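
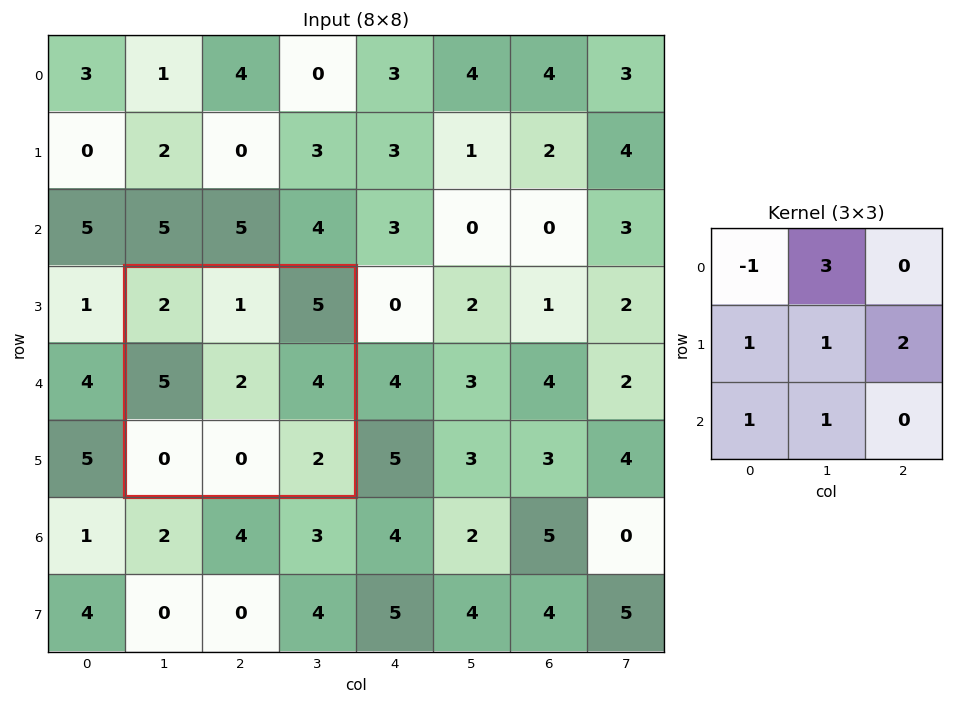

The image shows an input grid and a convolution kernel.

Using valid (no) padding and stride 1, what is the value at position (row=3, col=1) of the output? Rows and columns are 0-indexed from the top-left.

16

The receptive field on the input at this output position is [2 1 5 / 5 2 4 / 0 0 2]. Elementwise product with the kernel and sum: 2·-1 + 1·3 + 5·1 + 2·1 + 4·2 + 0·1 + 0·1.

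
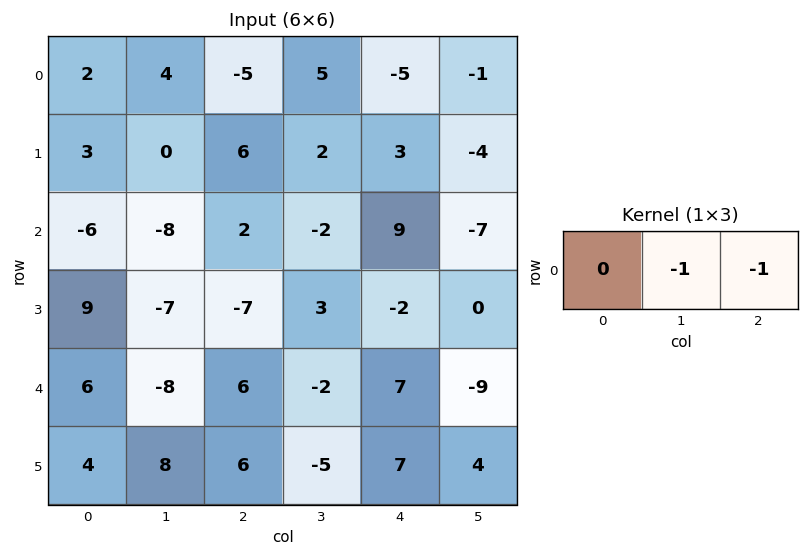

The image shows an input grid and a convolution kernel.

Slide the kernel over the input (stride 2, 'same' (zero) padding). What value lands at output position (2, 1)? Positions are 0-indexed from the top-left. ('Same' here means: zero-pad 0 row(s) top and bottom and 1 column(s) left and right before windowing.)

-4

The receptive field on the zero-padded input at this output position is [-8 6 -2]. Elementwise product with the kernel and sum: 6·-1 + -2·-1.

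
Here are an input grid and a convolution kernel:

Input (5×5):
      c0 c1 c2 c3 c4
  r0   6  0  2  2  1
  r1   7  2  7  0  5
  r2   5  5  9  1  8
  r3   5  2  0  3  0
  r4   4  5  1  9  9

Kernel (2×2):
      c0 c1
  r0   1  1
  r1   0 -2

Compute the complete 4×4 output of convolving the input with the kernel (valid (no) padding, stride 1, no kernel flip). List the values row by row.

Output[0,0]: The receptive field on the input at this output position is [6 0 / 7 2]. Elementwise product with the kernel and sum: 6·1 + 0·1 + 2·-2.

2 -12 4 -7
-1 -9 5 -11
6 14 4 9
-3 0 -15 -15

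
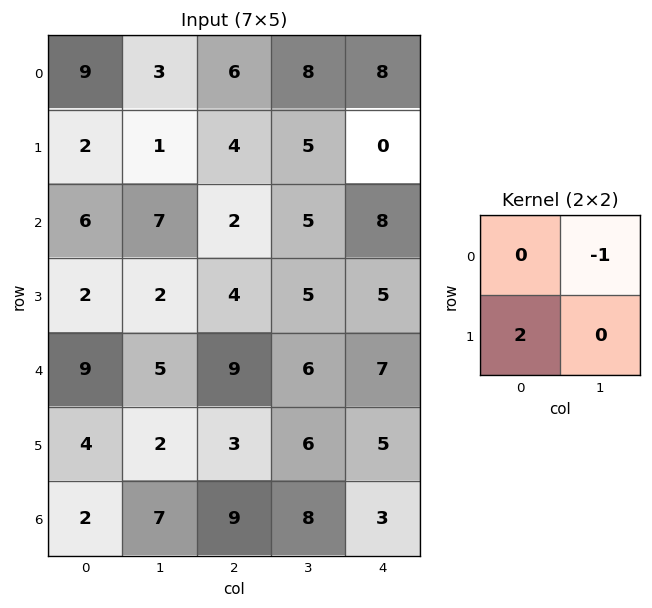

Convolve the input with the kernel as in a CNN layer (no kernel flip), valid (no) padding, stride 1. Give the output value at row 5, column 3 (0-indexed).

11

The receptive field on the input at this output position is [6 5 / 8 3]. Elementwise product with the kernel and sum: 5·-1 + 8·2.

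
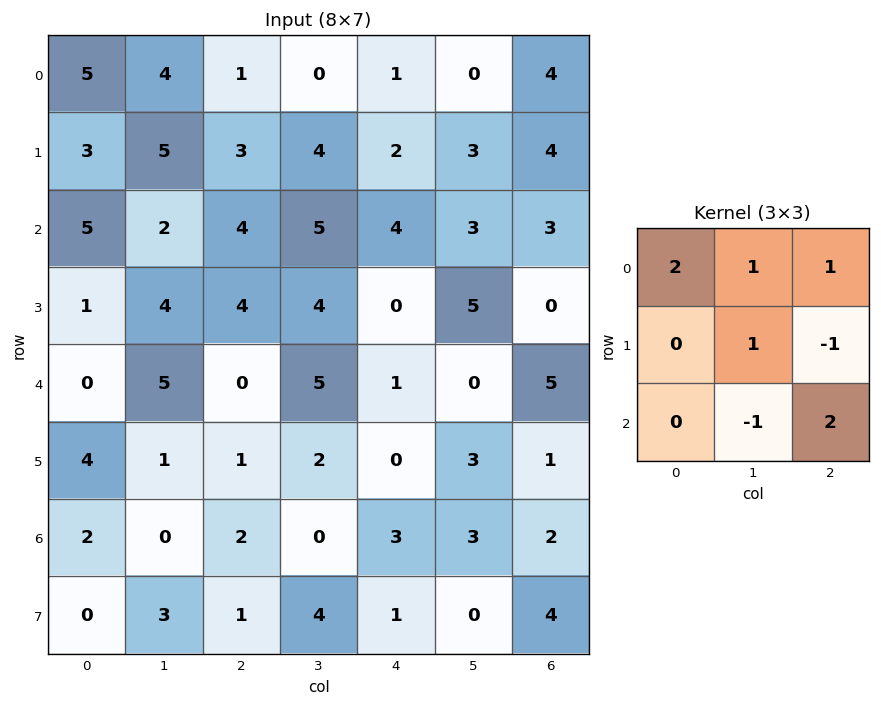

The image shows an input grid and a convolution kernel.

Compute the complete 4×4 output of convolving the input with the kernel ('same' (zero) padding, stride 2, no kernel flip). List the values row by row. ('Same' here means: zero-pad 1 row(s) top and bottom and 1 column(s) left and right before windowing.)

8 6 5 0
18 20 24 13
-2 14 20 14
13 14 6 5

Output[0,0]: The receptive field on the zero-padded input at this output position is [0 0 0 / 0 5 4 / 0 3 5]. Elementwise product with the kernel and sum: 0·2 + 0·1 + 0·1 + 5·1 + 4·-1 + 3·-1 + 5·2.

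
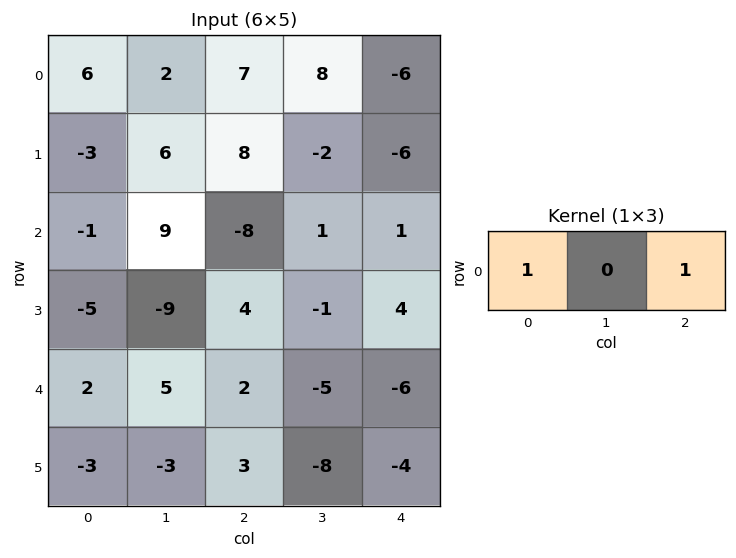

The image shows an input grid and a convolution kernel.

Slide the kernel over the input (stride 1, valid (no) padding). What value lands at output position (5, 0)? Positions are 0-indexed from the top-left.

0

The receptive field on the input at this output position is [-3 -3 3]. Elementwise product with the kernel and sum: -3·1 + 3·1.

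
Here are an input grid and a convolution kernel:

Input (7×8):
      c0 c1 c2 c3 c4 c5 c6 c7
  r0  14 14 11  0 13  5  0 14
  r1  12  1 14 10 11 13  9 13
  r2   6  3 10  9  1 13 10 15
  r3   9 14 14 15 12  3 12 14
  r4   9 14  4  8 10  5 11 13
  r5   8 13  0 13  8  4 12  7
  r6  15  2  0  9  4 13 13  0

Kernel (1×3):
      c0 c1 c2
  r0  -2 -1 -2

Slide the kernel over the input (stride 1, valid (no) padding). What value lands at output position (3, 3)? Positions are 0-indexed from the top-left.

The receptive field on the input at this output position is [15 12 3]. Elementwise product with the kernel and sum: 15·-2 + 12·-1 + 3·-2.

-48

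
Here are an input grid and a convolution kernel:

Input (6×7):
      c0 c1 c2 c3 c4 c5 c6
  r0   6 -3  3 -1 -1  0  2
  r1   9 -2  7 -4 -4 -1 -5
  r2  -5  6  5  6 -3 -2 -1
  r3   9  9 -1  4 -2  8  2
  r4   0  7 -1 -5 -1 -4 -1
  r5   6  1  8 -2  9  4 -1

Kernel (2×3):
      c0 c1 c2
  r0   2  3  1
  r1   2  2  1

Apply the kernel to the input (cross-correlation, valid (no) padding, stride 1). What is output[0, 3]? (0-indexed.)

-22

The receptive field on the input at this output position is [-1 -1 0 / -4 -4 -1]. Elementwise product with the kernel and sum: -1·2 + -1·3 + 0·1 + -4·2 + -4·2 + -1·1.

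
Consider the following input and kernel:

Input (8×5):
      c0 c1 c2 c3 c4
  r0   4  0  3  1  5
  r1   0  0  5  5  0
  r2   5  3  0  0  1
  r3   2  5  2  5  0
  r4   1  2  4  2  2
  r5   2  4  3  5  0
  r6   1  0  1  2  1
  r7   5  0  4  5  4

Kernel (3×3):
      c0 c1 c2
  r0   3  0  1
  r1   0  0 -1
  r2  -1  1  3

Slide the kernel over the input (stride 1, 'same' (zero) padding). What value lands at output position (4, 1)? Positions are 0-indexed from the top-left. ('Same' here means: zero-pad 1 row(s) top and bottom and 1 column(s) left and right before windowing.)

15

The receptive field on the zero-padded input at this output position is [2 5 2 / 1 2 4 / 2 4 3]. Elementwise product with the kernel and sum: 2·3 + 2·1 + 4·-1 + 2·-1 + 4·1 + 3·3.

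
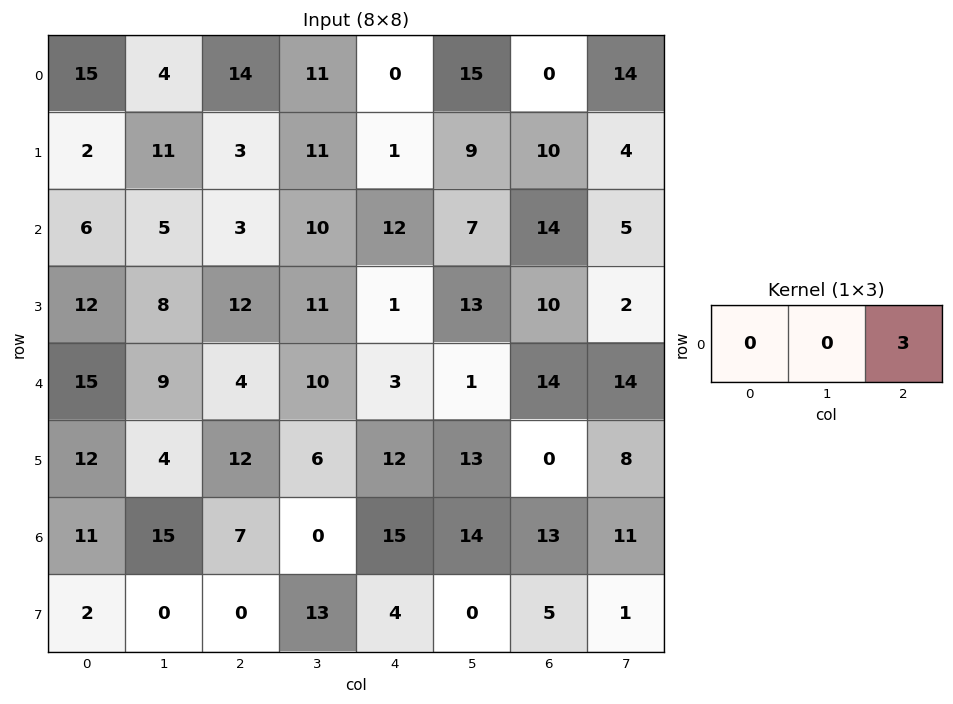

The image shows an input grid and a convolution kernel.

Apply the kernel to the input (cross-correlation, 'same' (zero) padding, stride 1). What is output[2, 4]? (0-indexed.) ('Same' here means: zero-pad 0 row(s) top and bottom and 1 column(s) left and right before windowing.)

The receptive field on the zero-padded input at this output position is [10 12 7]. Elementwise product with the kernel and sum: 7·3.

21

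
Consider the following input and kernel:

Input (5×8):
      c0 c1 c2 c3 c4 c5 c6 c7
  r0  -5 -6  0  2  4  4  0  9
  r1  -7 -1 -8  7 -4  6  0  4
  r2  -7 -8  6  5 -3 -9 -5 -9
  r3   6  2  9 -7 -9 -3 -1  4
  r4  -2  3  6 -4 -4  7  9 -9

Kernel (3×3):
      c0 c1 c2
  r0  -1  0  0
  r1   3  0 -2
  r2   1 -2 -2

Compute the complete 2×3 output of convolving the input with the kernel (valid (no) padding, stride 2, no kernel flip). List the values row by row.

-3 -14 9
-13 61 -58

Output[0,0]: The receptive field on the input at this output position is [-5 -6 0 / -7 -1 -8 / -7 -8 6]. Elementwise product with the kernel and sum: -5·-1 + -7·3 + -8·-2 + -7·1 + -8·-2 + 6·-2.
Output[0,1]: The receptive field on the input at this output position is [0 2 4 / -8 7 -4 / 6 5 -3]. Elementwise product with the kernel and sum: 0·-1 + -8·3 + -4·-2 + 6·1 + 5·-2 + -3·-2.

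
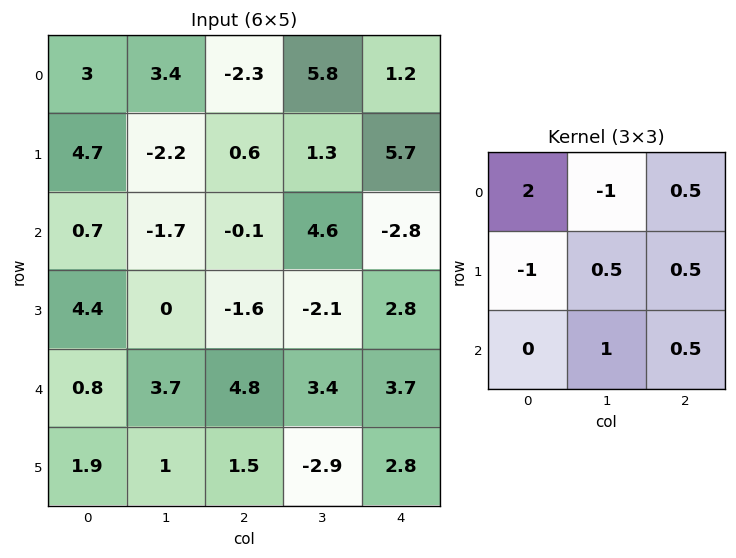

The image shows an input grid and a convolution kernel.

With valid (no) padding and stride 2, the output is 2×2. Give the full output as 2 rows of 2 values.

Output[0,0]: The receptive field on the input at this output position is [3 3.4 -2.3 / 4.7 -2.2 0.6 / 0.7 -1.7 -0.1]. Elementwise product with the kernel and sum: 3·2 + 3.4·-1 + -2.3·0.5 + 4.7·-1 + -2.2·0.5 + 0.6·0.5 + -1.7·1 + -0.1·0.5.

-5.8 -3.7
3.95 1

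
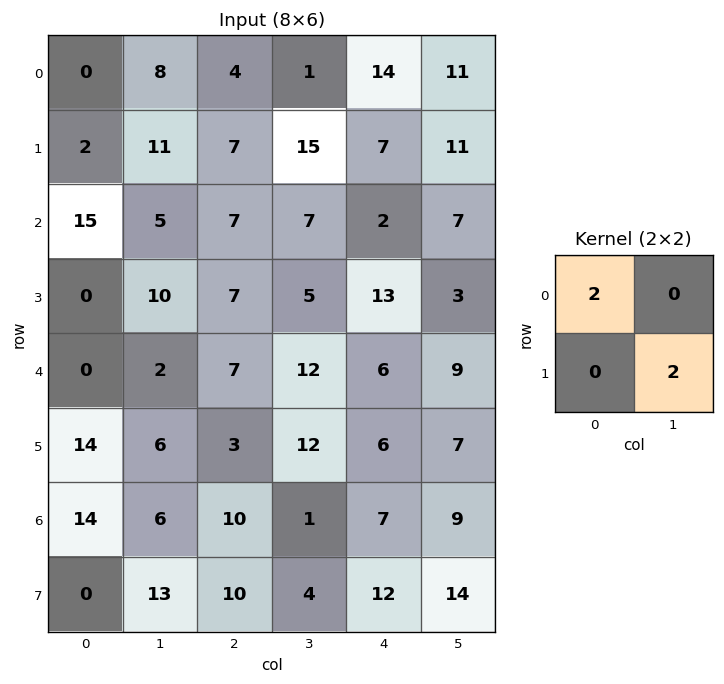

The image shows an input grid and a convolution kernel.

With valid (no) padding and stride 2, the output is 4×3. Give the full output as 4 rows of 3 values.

22 38 50
50 24 10
12 38 26
54 28 42

Output[0,0]: The receptive field on the input at this output position is [0 8 / 2 11]. Elementwise product with the kernel and sum: 0·2 + 11·2.
Output[0,1]: The receptive field on the input at this output position is [4 1 / 7 15]. Elementwise product with the kernel and sum: 4·2 + 15·2.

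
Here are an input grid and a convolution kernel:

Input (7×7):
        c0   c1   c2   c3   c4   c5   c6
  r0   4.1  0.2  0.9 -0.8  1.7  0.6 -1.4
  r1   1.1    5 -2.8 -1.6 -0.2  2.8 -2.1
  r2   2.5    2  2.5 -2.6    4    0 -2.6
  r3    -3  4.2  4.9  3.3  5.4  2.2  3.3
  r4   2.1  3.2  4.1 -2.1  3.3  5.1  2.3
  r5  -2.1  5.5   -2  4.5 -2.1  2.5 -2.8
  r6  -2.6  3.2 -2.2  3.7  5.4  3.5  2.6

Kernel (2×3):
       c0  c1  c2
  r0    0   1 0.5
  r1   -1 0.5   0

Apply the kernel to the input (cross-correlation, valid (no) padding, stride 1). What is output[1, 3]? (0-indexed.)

The receptive field on the input at this output position is [-1.6 -0.2 2.8 / -2.6 4 0]. Elementwise product with the kernel and sum: -0.2·1 + 2.8·0.5 + -2.6·-1 + 4·0.5.

5.8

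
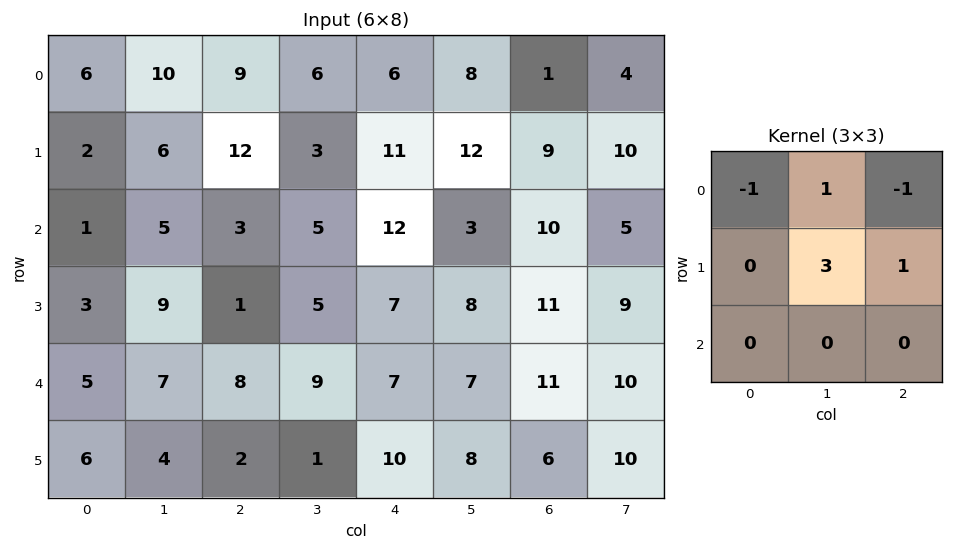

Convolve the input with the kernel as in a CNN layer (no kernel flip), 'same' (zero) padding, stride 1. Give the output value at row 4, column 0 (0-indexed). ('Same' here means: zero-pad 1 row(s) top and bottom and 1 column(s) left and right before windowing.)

16

The receptive field on the zero-padded input at this output position is [0 3 9 / 0 5 7 / 0 6 4]. Elementwise product with the kernel and sum: 0·-1 + 3·1 + 9·-1 + 5·3 + 7·1.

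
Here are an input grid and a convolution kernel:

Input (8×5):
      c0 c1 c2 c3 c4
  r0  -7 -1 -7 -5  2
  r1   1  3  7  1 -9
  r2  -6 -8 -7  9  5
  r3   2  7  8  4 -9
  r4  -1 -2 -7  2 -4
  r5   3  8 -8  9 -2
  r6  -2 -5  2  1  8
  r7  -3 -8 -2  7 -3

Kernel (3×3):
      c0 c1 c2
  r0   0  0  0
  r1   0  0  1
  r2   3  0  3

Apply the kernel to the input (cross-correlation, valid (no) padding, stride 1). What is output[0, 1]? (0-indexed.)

4

The receptive field on the input at this output position is [-1 -7 -5 / 3 7 1 / -8 -7 9]. Elementwise product with the kernel and sum: 1·1 + -8·3 + 9·3.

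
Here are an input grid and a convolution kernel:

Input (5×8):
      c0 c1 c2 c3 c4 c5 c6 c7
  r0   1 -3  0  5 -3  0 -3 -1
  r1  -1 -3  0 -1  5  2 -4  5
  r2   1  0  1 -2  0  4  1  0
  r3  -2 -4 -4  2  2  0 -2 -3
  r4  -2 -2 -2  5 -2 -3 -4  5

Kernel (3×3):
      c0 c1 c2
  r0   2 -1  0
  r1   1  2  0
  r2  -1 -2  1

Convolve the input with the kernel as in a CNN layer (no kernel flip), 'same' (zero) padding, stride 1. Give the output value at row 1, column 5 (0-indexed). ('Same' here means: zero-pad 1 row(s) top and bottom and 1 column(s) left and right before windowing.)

-4

The receptive field on the zero-padded input at this output position is [-3 0 -3 / 5 2 -4 / 0 4 1]. Elementwise product with the kernel and sum: -3·2 + 0·-1 + 5·1 + 2·2 + 0·-1 + 4·-2 + 1·1.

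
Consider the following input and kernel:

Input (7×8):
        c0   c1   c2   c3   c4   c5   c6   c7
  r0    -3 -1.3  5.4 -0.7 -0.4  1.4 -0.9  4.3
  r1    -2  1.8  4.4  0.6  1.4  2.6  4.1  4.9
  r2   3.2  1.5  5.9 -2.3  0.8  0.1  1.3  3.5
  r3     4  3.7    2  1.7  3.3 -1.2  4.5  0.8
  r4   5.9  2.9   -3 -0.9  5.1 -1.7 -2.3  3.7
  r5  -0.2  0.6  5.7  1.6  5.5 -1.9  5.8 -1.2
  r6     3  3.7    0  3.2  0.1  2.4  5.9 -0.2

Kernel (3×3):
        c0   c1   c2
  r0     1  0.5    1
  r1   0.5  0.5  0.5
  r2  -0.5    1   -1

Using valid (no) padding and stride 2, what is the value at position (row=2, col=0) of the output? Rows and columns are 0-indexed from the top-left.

The receptive field on the input at this output position is [5.9 2.9 -3 / -0.2 0.6 5.7 / 3 3.7 0]. Elementwise product with the kernel and sum: 5.9·1 + 2.9·0.5 + -3·1 + -0.2·0.5 + 0.6·0.5 + 5.7·0.5 + 3·-0.5 + 3.7·1 + 0·-1.

9.6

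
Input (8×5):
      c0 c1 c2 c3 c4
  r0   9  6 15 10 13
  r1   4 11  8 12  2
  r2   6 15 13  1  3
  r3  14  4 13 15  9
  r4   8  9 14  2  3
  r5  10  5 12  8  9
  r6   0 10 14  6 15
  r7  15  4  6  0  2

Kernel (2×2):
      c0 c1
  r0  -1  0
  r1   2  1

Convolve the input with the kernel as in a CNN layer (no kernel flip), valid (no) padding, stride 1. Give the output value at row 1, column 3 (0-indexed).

The receptive field on the input at this output position is [12 2 / 1 3]. Elementwise product with the kernel and sum: 12·-1 + 1·2 + 3·1.

-7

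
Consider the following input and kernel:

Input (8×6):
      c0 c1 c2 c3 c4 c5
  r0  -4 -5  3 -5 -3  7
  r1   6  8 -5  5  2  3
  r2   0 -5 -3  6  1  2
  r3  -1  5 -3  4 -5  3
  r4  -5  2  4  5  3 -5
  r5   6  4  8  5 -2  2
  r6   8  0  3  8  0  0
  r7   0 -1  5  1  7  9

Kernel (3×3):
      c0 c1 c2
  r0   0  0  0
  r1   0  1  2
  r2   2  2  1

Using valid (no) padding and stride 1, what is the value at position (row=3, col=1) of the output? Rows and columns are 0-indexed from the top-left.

43

The receptive field on the input at this output position is [5 -3 4 / 2 4 5 / 4 8 5]. Elementwise product with the kernel and sum: 4·1 + 5·2 + 4·2 + 8·2 + 5·1.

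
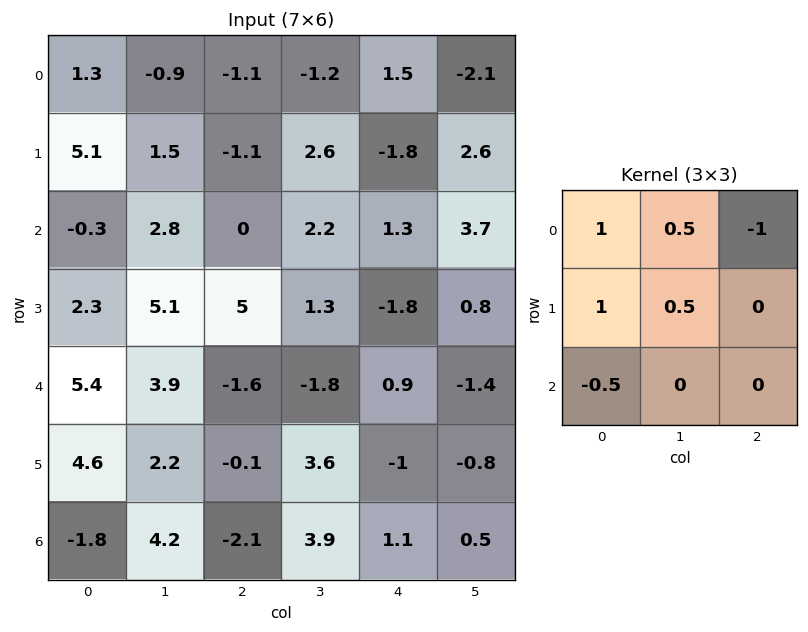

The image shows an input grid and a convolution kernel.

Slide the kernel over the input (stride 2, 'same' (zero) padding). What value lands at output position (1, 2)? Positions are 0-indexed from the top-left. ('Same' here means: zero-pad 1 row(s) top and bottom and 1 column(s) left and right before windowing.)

The receptive field on the zero-padded input at this output position is [2.6 -1.8 2.6 / 2.2 1.3 3.7 / 1.3 -1.8 0.8]. Elementwise product with the kernel and sum: 2.6·1 + -1.8·0.5 + 2.6·-1 + 2.2·1 + 1.3·0.5 + 1.3·-0.5.

1.3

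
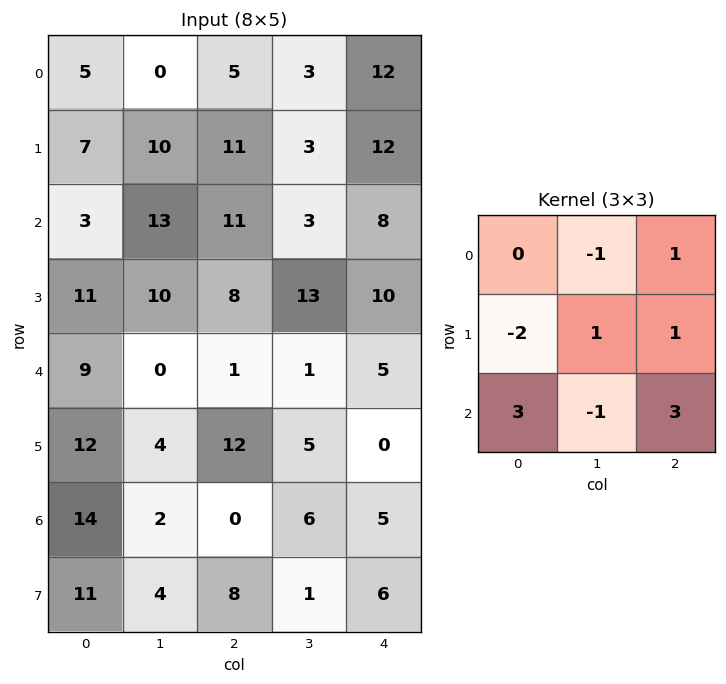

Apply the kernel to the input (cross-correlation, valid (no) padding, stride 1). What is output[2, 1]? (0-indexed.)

-5

The receptive field on the input at this output position is [13 11 3 / 10 8 13 / 0 1 1]. Elementwise product with the kernel and sum: 11·-1 + 3·1 + 10·-2 + 8·1 + 13·1 + 0·3 + 1·-1 + 1·3.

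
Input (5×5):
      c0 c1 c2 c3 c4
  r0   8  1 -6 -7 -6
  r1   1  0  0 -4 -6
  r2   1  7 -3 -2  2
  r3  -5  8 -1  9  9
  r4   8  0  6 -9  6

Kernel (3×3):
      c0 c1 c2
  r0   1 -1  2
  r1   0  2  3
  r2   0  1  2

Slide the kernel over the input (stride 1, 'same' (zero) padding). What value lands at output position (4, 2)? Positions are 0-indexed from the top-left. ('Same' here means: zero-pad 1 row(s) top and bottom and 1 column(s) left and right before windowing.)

12

The receptive field on the zero-padded input at this output position is [8 -1 9 / 0 6 -9 / 0 0 0]. Elementwise product with the kernel and sum: 8·1 + -1·-1 + 9·2 + 6·2 + -9·3 + 0·1 + 0·2.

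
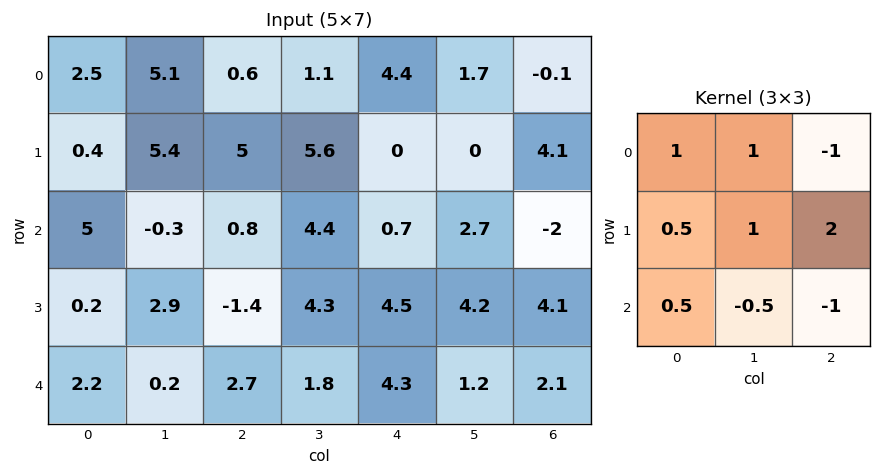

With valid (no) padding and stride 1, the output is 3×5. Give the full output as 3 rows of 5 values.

24.45 18.55 2.9 5.75 15.4
4.65 12.1 9.45 9.6 -9
2.4 1.7 13.25 15 19.5

Output[0,0]: The receptive field on the input at this output position is [2.5 5.1 0.6 / 0.4 5.4 5 / 5 -0.3 0.8]. Elementwise product with the kernel and sum: 2.5·1 + 5.1·1 + 0.6·-1 + 0.4·0.5 + 5.4·1 + 5·2 + 5·0.5 + -0.3·-0.5 + 0.8·-1.
Output[0,1]: The receptive field on the input at this output position is [5.1 0.6 1.1 / 5.4 5 5.6 / -0.3 0.8 4.4]. Elementwise product with the kernel and sum: 5.1·1 + 0.6·1 + 1.1·-1 + 5.4·0.5 + 5·1 + 5.6·2 + -0.3·0.5 + 0.8·-0.5 + 4.4·-1.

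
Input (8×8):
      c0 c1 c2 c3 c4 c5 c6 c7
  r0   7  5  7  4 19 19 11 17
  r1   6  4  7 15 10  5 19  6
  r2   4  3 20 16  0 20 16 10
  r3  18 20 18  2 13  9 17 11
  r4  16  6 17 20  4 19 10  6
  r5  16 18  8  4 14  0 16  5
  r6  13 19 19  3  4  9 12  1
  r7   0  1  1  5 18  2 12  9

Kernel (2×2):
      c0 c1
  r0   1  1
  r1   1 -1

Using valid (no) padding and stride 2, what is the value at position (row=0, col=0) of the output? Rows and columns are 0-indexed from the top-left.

14

The receptive field on the input at this output position is [7 5 / 6 4]. Elementwise product with the kernel and sum: 7·1 + 5·1 + 6·1 + 4·-1.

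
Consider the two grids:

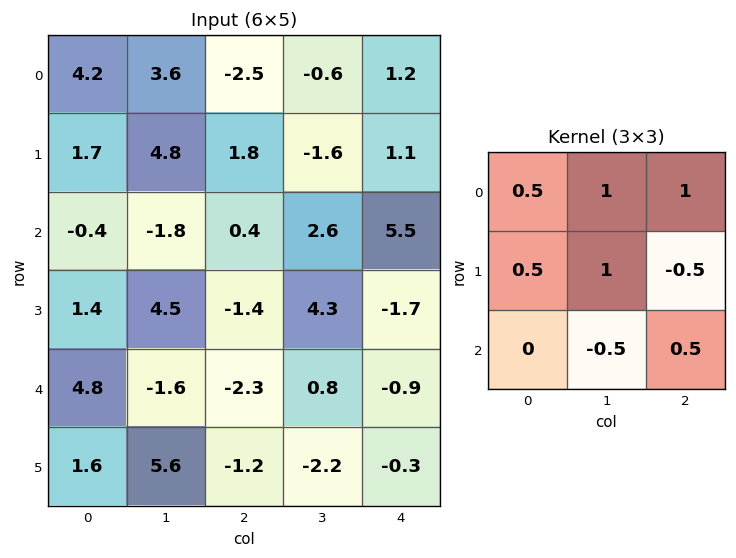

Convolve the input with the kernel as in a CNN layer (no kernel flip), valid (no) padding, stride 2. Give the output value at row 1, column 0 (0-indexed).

3.95

The receptive field on the input at this output position is [-0.4 -1.8 0.4 / 1.4 4.5 -1.4 / 4.8 -1.6 -2.3]. Elementwise product with the kernel and sum: -0.4·0.5 + -1.8·1 + 0.4·1 + 1.4·0.5 + 4.5·1 + -1.4·-0.5 + -1.6·-0.5 + -2.3·0.5.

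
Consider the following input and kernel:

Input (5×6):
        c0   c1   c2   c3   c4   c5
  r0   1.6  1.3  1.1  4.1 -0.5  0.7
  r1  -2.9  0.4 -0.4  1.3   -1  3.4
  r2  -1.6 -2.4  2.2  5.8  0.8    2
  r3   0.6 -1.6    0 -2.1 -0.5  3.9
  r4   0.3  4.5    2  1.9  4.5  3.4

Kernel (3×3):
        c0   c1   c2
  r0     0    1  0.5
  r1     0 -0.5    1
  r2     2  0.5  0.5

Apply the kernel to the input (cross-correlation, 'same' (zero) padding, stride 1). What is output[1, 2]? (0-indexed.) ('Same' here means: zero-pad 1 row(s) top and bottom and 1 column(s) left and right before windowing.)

The receptive field on the zero-padded input at this output position is [1.3 1.1 4.1 / 0.4 -0.4 1.3 / -2.4 2.2 5.8]. Elementwise product with the kernel and sum: 1.1·1 + 4.1·0.5 + -0.4·-0.5 + 1.3·1 + -2.4·2 + 2.2·0.5 + 5.8·0.5.

3.85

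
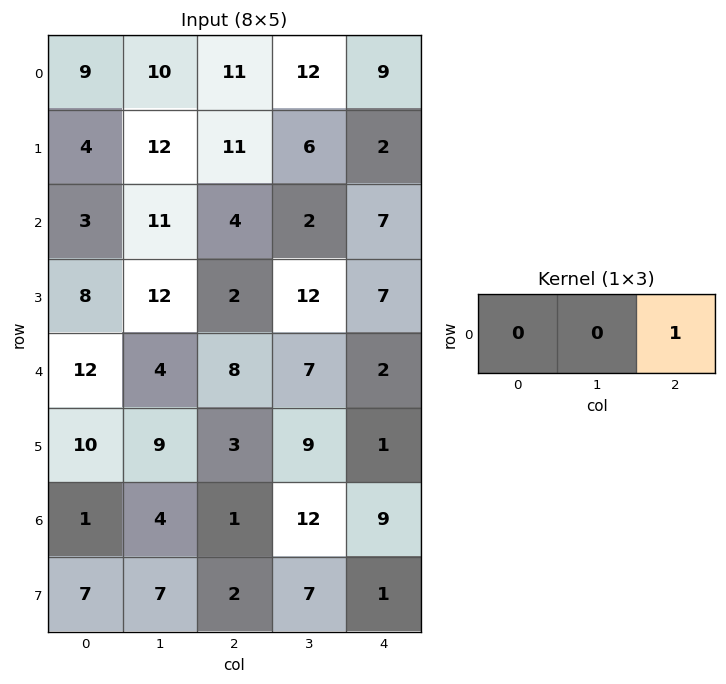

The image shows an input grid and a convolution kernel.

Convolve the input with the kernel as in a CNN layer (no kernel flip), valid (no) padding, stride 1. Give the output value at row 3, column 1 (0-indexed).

The receptive field on the input at this output position is [12 2 12]. Elementwise product with the kernel and sum: 12·1.

12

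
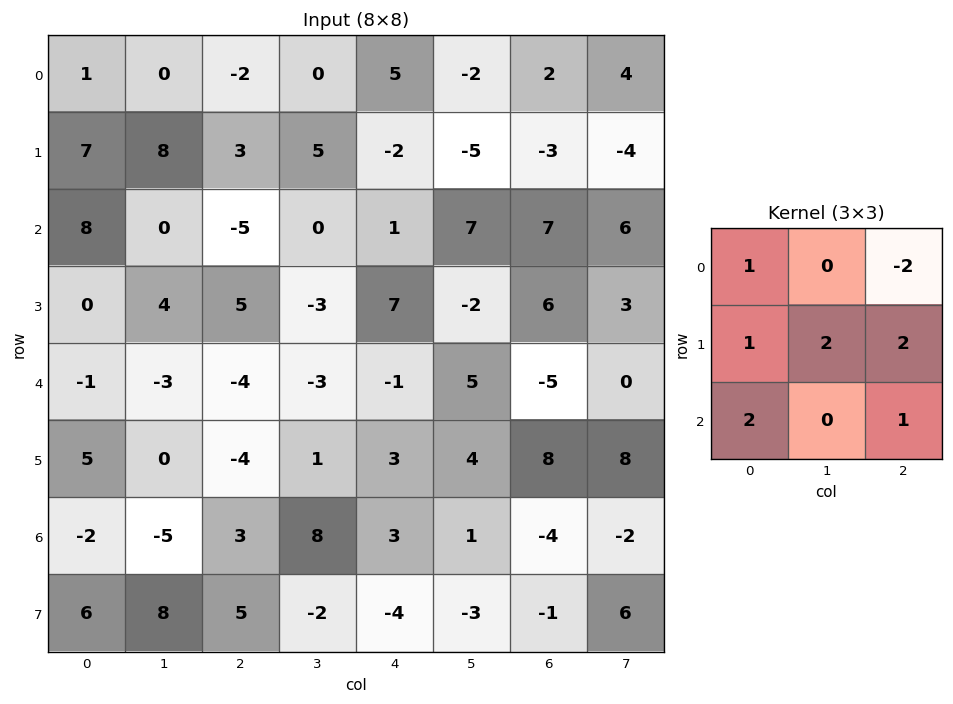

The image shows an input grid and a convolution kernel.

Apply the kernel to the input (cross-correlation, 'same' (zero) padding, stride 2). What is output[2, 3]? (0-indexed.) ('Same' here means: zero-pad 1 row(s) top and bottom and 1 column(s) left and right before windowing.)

3

The receptive field on the zero-padded input at this output position is [-2 6 3 / 5 -5 0 / 4 8 8]. Elementwise product with the kernel and sum: -2·1 + 3·-2 + 5·1 + -5·2 + 0·2 + 4·2 + 8·1.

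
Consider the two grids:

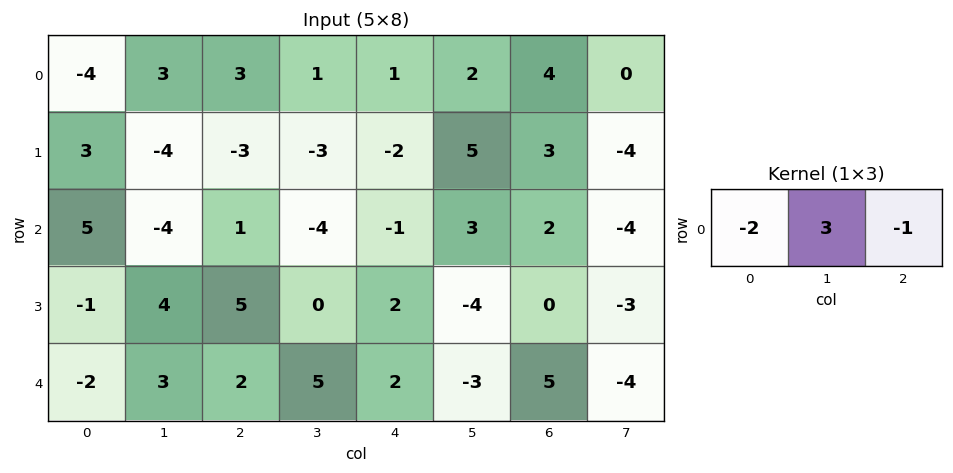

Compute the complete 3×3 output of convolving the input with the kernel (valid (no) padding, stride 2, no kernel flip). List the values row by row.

14 -4 0
-23 -13 9
11 9 -18

Output[0,0]: The receptive field on the input at this output position is [-4 3 3]. Elementwise product with the kernel and sum: -4·-2 + 3·3 + 3·-1.
Output[0,1]: The receptive field on the input at this output position is [3 1 1]. Elementwise product with the kernel and sum: 3·-2 + 1·3 + 1·-1.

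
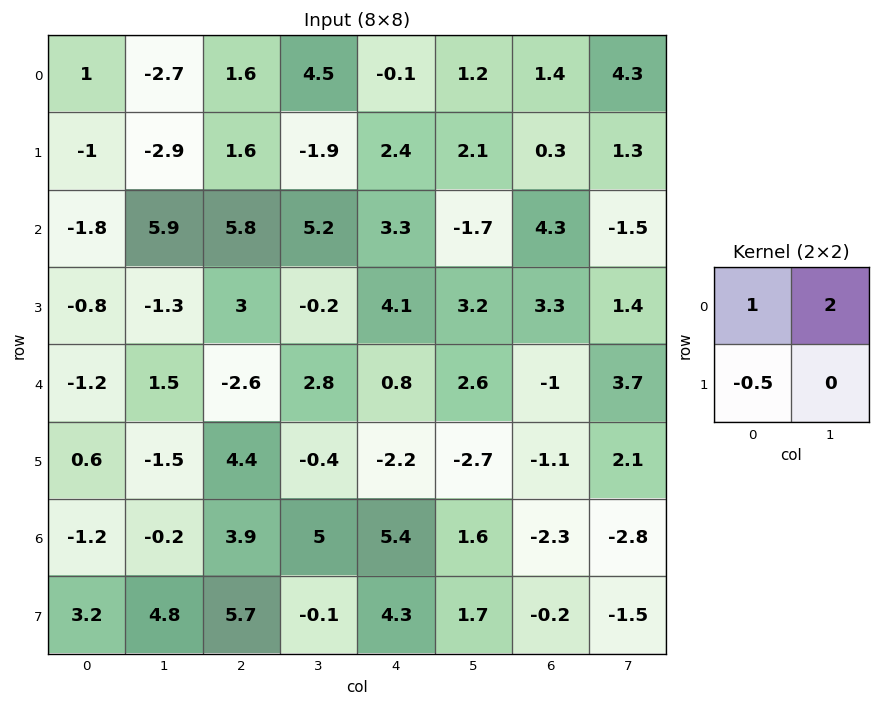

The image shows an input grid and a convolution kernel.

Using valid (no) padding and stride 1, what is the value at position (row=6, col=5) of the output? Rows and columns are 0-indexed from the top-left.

-3.85

The receptive field on the input at this output position is [1.6 -2.3 / 1.7 -0.2]. Elementwise product with the kernel and sum: 1.6·1 + -2.3·2 + 1.7·-0.5.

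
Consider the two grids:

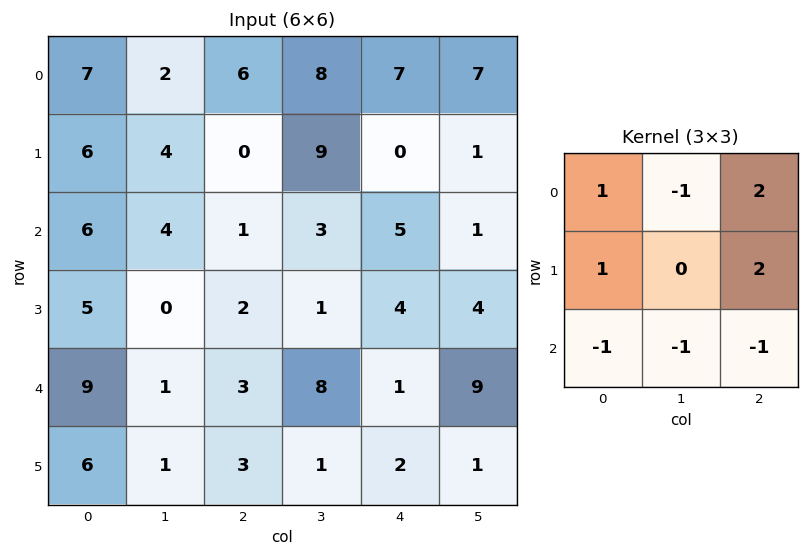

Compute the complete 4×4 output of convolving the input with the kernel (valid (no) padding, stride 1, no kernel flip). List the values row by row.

12 26 3 17
3 29 -5 7
0 -1 6 -9
14 12 8 27

Output[0,0]: The receptive field on the input at this output position is [7 2 6 / 6 4 0 / 6 4 1]. Elementwise product with the kernel and sum: 7·1 + 2·-1 + 6·2 + 6·1 + 0·2 + 6·-1 + 4·-1 + 1·-1.
Output[0,1]: The receptive field on the input at this output position is [2 6 8 / 4 0 9 / 4 1 3]. Elementwise product with the kernel and sum: 2·1 + 6·-1 + 8·2 + 4·1 + 9·2 + 4·-1 + 1·-1 + 3·-1.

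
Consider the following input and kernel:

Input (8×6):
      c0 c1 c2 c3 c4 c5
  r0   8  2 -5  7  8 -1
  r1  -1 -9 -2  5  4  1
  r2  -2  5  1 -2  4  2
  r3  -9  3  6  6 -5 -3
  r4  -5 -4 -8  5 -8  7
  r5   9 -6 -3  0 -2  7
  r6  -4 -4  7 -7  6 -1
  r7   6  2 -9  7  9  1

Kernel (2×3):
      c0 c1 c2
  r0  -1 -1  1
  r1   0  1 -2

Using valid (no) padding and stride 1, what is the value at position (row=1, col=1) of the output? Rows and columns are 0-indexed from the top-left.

21

The receptive field on the input at this output position is [-9 -2 5 / 5 1 -2]. Elementwise product with the kernel and sum: -9·-1 + -2·-1 + 5·1 + 1·1 + -2·-2.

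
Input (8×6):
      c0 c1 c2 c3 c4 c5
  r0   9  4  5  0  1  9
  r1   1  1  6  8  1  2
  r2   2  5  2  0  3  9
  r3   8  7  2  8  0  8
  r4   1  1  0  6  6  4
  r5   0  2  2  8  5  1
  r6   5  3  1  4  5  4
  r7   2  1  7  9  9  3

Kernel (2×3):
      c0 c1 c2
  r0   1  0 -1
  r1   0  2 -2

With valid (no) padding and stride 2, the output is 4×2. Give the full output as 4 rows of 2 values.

Output[0,0]: The receptive field on the input at this output position is [9 4 5 / 1 1 6]. Elementwise product with the kernel and sum: 9·1 + 5·-1 + 1·2 + 6·-2.
Output[0,1]: The receptive field on the input at this output position is [5 0 1 / 6 8 1]. Elementwise product with the kernel and sum: 5·1 + 1·-1 + 8·2 + 1·-2.

-6 18
10 15
1 0
-8 -4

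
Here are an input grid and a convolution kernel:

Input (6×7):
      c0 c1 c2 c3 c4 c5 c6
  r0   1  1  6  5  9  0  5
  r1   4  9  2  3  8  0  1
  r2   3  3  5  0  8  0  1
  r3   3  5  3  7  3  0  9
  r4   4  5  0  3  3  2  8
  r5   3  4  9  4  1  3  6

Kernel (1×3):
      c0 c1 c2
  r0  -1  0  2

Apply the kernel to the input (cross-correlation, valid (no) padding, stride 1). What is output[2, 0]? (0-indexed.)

7

The receptive field on the input at this output position is [3 3 5]. Elementwise product with the kernel and sum: 3·-1 + 5·2.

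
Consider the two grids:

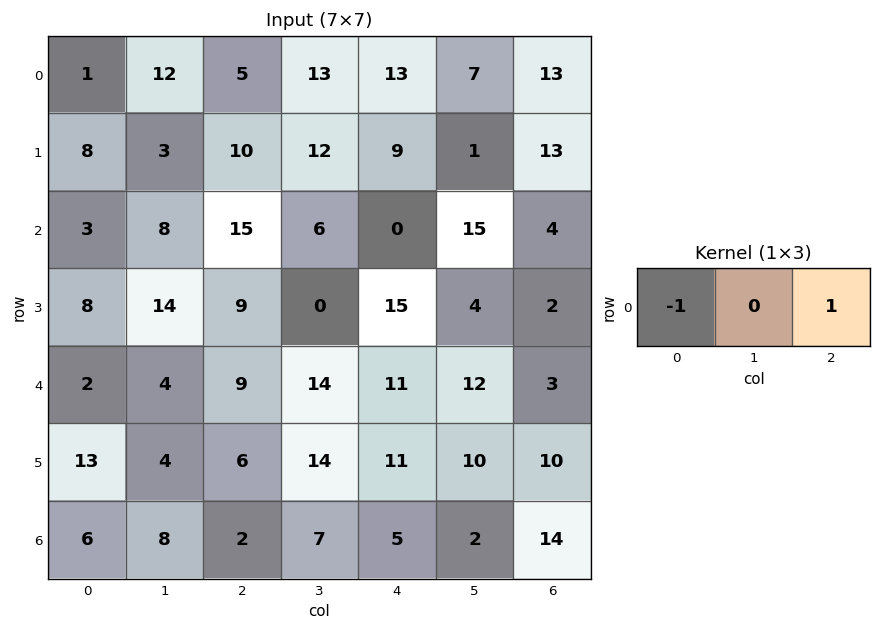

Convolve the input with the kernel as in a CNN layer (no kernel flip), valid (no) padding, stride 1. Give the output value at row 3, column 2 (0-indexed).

6

The receptive field on the input at this output position is [9 0 15]. Elementwise product with the kernel and sum: 9·-1 + 15·1.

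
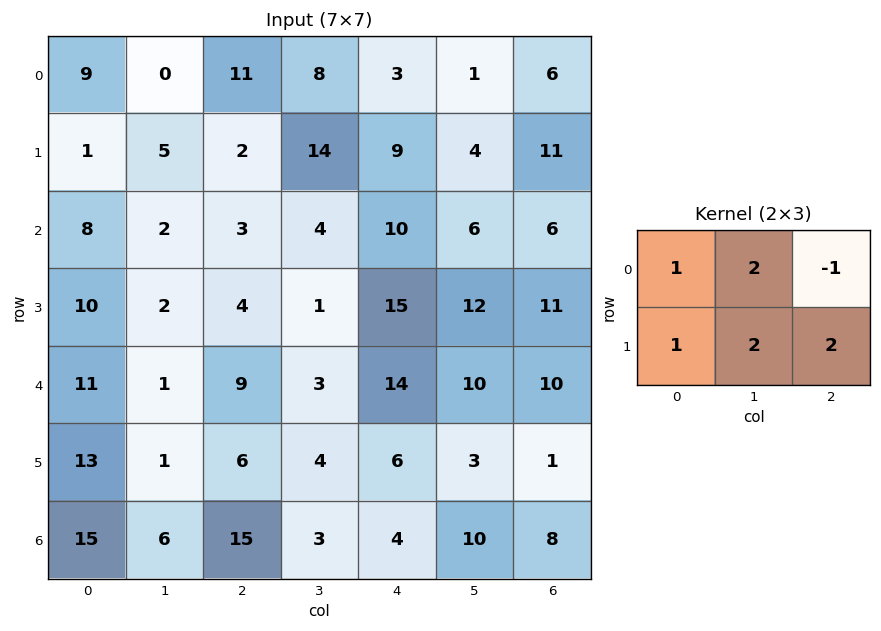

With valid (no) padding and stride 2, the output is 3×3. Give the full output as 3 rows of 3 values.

Output[0,0]: The receptive field on the input at this output position is [9 0 11 / 1 5 2]. Elementwise product with the kernel and sum: 9·1 + 0·2 + 11·-1 + 1·1 + 5·2 + 2·2.

13 72 38
31 37 77
31 27 38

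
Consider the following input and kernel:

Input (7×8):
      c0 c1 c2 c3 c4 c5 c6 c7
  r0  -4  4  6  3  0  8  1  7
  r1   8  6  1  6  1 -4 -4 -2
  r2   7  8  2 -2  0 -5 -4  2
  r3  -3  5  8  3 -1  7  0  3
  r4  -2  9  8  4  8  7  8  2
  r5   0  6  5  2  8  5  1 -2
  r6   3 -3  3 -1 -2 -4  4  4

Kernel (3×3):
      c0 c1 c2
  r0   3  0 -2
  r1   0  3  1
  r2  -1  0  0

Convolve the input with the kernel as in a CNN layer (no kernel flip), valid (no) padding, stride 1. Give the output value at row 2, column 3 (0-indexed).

4

The receptive field on the input at this output position is [-2 0 -5 / 3 -1 7 / 4 8 7]. Elementwise product with the kernel and sum: -2·3 + -5·-2 + -1·3 + 7·1 + 4·-1.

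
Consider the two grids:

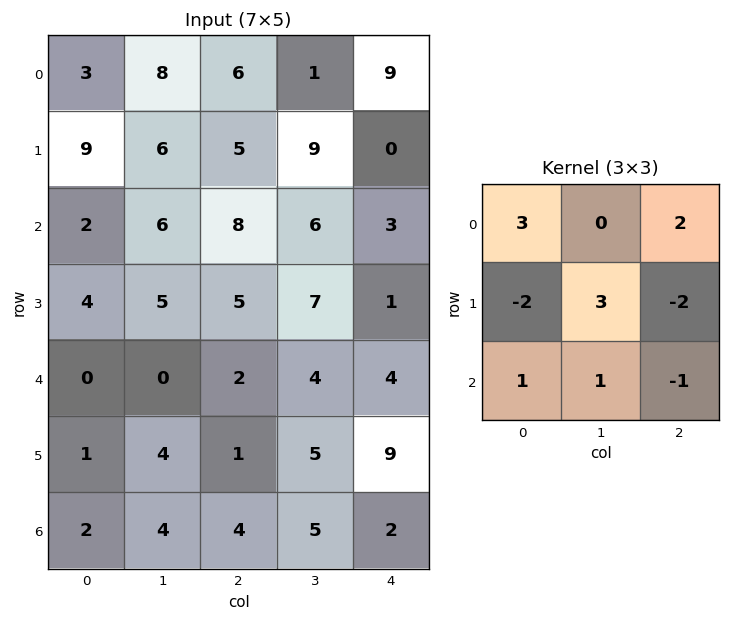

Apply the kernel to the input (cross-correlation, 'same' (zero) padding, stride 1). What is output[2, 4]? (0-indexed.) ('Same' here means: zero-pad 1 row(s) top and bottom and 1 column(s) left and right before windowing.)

32

The receptive field on the zero-padded input at this output position is [9 0 0 / 6 3 0 / 7 1 0]. Elementwise product with the kernel and sum: 9·3 + 0·2 + 6·-2 + 3·3 + 0·-2 + 7·1 + 1·1 + 0·-1.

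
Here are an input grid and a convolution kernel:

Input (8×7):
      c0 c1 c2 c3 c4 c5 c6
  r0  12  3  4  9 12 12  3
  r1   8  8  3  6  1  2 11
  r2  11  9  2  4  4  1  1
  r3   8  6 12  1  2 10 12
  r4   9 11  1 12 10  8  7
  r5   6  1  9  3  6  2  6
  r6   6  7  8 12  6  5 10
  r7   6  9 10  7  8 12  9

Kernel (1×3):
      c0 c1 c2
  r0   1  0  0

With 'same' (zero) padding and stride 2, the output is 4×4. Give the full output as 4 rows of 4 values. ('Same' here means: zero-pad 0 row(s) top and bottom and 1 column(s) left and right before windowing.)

Output[0,0]: The receptive field on the zero-padded input at this output position is [0 12 3]. Elementwise product with the kernel and sum: 0·1.
Output[0,1]: The receptive field on the zero-padded input at this output position is [3 4 9]. Elementwise product with the kernel and sum: 3·1.

0 3 9 12
0 9 4 1
0 11 12 8
0 7 12 5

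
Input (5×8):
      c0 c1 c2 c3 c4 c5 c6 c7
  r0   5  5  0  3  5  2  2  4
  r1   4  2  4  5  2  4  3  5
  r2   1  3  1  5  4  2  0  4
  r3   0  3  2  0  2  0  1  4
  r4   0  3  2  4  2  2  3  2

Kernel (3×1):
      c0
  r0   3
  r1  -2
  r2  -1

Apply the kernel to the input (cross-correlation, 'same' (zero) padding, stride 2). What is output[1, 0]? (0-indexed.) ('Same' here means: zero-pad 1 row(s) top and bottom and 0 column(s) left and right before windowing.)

10

The receptive field on the zero-padded input at this output position is [4 / 1 / 0]. Elementwise product with the kernel and sum: 4·3 + 1·-2 + 0·-1.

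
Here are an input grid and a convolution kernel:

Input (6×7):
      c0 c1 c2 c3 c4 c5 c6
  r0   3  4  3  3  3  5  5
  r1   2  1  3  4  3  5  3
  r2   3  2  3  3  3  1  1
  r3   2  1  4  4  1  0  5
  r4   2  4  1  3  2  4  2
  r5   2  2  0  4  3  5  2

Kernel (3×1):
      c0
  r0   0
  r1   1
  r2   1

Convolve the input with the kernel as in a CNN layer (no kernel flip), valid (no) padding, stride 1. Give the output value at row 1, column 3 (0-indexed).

The receptive field on the input at this output position is [4 / 3 / 4]. Elementwise product with the kernel and sum: 3·1 + 4·1.

7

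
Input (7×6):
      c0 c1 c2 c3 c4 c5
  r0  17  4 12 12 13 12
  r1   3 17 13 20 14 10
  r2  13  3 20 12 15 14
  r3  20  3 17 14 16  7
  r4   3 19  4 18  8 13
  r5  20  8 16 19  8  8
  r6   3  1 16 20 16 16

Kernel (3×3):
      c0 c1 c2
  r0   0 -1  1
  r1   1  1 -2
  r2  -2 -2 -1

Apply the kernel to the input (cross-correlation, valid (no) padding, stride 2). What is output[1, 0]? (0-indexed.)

-42

The receptive field on the input at this output position is [13 3 20 / 20 3 17 / 3 19 4]. Elementwise product with the kernel and sum: 3·-1 + 20·1 + 20·1 + 3·1 + 17·-2 + 3·-2 + 19·-2 + 4·-1.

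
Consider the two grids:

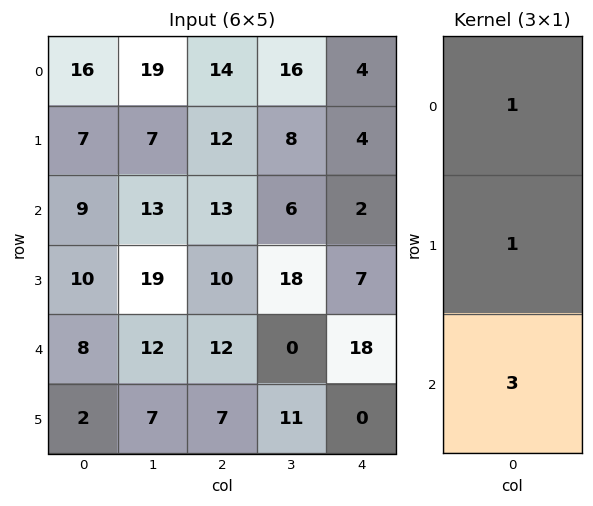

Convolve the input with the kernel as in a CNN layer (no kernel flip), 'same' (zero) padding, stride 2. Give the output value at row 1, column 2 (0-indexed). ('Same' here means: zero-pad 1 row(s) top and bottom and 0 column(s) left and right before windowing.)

27

The receptive field on the zero-padded input at this output position is [4 / 2 / 7]. Elementwise product with the kernel and sum: 4·1 + 2·1 + 7·3.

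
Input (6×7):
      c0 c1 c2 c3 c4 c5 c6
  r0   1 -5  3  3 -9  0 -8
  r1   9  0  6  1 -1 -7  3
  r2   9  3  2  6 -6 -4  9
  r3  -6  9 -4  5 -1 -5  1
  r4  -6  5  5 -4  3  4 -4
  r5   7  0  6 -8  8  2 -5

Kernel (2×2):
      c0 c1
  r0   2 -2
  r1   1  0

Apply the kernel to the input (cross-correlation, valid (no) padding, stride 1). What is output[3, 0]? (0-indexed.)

-36

The receptive field on the input at this output position is [-6 9 / -6 5]. Elementwise product with the kernel and sum: -6·2 + 9·-2 + -6·1.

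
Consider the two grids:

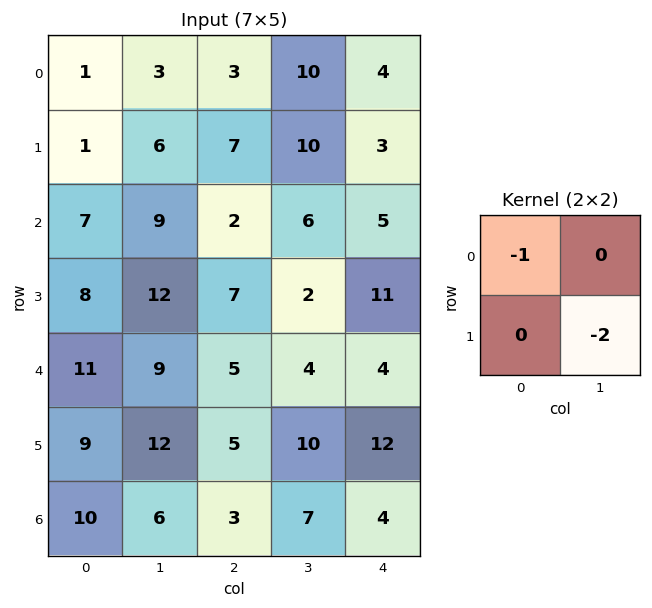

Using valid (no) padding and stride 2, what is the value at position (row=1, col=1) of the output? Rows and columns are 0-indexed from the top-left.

-6

The receptive field on the input at this output position is [2 6 / 7 2]. Elementwise product with the kernel and sum: 2·-1 + 2·-2.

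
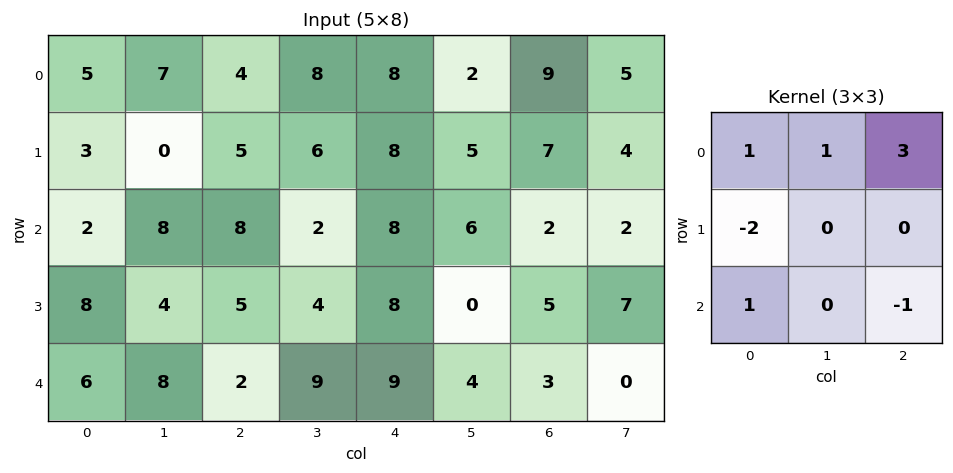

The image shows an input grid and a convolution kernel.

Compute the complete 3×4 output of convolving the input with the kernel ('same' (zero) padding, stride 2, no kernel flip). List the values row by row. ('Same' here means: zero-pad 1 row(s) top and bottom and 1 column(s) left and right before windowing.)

Output[0,0]: The receptive field on the zero-padded input at this output position is [0 0 0 / 0 5 7 / 0 3 0]. Elementwise product with the kernel and sum: 0·1 + 0·1 + 0·3 + 0·-2 + 0·1 + 0·-1.

0 -20 -15 -3
-1 7 29 5
20 5 -6 18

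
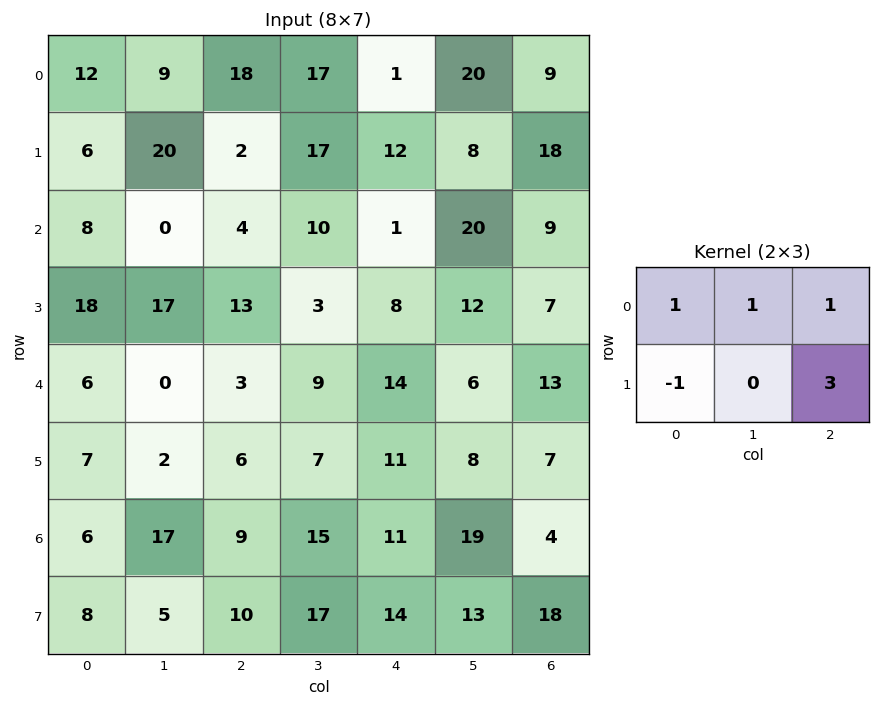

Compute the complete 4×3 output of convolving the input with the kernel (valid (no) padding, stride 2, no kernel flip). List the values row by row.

39 70 72
33 26 43
20 53 43
54 67 74

Output[0,0]: The receptive field on the input at this output position is [12 9 18 / 6 20 2]. Elementwise product with the kernel and sum: 12·1 + 9·1 + 18·1 + 6·-1 + 2·3.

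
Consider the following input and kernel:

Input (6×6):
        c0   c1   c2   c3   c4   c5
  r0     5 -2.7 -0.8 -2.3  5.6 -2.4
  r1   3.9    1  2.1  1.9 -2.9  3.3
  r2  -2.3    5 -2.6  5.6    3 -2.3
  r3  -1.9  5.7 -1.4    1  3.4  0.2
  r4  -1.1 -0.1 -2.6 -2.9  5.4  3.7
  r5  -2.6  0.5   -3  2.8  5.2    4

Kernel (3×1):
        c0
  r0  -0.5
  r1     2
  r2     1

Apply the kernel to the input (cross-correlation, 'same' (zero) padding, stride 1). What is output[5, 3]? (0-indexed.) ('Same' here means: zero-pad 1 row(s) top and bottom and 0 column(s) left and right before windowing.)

7.05

The receptive field on the zero-padded input at this output position is [-2.9 / 2.8 / 0]. Elementwise product with the kernel and sum: -2.9·-0.5 + 2.8·2 + 0·1.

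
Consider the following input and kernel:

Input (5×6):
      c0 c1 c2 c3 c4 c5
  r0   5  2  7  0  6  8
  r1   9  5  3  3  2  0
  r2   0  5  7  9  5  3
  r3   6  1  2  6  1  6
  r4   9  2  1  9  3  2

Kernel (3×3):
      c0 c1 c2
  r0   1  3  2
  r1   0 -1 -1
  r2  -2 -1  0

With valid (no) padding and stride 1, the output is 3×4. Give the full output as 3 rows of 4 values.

Output[0,0]: The receptive field on the input at this output position is [5 2 7 / 9 5 3 / 0 5 7]. Elementwise product with the kernel and sum: 5·1 + 2·3 + 7·2 + 5·-1 + 3·-1 + 0·-2 + 5·-1.

12 0 -9 9
5 0 -8 -12
6 31 26 2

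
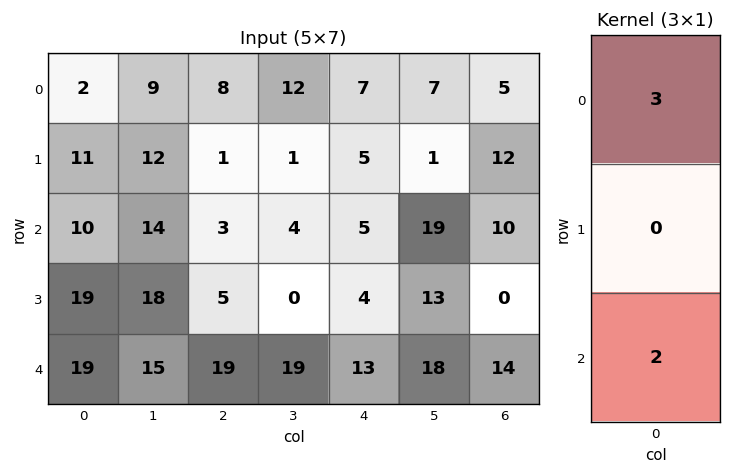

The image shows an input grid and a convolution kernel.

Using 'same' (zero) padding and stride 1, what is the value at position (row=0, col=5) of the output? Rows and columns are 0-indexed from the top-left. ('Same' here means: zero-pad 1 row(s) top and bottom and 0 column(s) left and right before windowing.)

The receptive field on the zero-padded input at this output position is [0 / 7 / 1]. Elementwise product with the kernel and sum: 0·3 + 1·2.

2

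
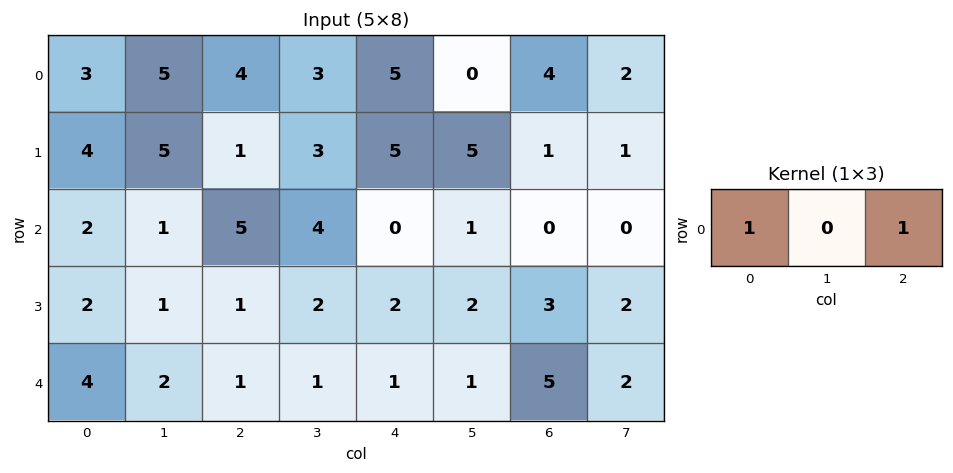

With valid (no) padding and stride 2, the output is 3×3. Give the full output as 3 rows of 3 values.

Output[0,0]: The receptive field on the input at this output position is [3 5 4]. Elementwise product with the kernel and sum: 3·1 + 4·1.

7 9 9
7 5 0
5 2 6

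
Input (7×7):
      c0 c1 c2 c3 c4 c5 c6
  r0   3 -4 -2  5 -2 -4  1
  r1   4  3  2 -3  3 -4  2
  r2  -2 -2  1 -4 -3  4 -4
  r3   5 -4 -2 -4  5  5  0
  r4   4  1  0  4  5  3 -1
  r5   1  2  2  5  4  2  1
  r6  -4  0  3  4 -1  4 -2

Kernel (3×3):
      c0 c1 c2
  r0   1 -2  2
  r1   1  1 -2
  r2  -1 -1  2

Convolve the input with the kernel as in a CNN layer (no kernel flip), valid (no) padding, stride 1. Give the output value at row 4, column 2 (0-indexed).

The receptive field on the input at this output position is [0 4 5 / 2 5 4 / 3 4 -1]. Elementwise product with the kernel and sum: 0·1 + 4·-2 + 5·2 + 2·1 + 5·1 + 4·-2 + 3·-1 + 4·-1 + -1·2.

-8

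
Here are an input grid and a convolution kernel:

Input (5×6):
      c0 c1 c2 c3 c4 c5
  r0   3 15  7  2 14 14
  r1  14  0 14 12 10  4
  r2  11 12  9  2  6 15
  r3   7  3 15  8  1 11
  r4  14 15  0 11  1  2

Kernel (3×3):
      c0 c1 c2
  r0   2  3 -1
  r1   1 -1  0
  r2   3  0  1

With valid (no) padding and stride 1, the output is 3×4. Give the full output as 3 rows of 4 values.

100 73 41 55
49 50 107 81
95 93 26 49

Output[0,0]: The receptive field on the input at this output position is [3 15 7 / 14 0 14 / 11 12 9]. Elementwise product with the kernel and sum: 3·2 + 15·3 + 7·-1 + 14·1 + 0·-1 + 11·3 + 9·1.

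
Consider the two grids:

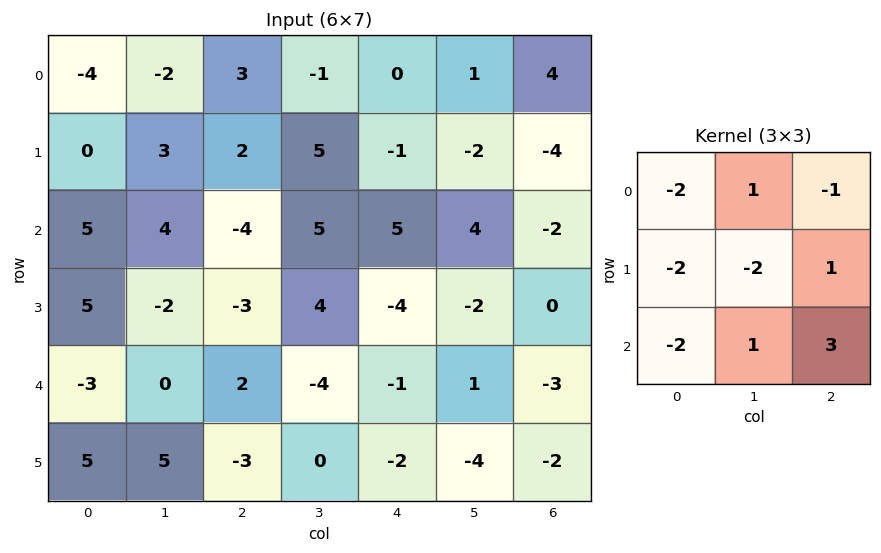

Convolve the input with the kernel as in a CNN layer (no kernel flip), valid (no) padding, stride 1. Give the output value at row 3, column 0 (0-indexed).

-15

The receptive field on the input at this output position is [5 -2 -3 / -3 0 2 / 5 5 -3]. Elementwise product with the kernel and sum: 5·-2 + -2·1 + -3·-1 + -3·-2 + 0·-2 + 2·1 + 5·-2 + 5·1 + -3·3.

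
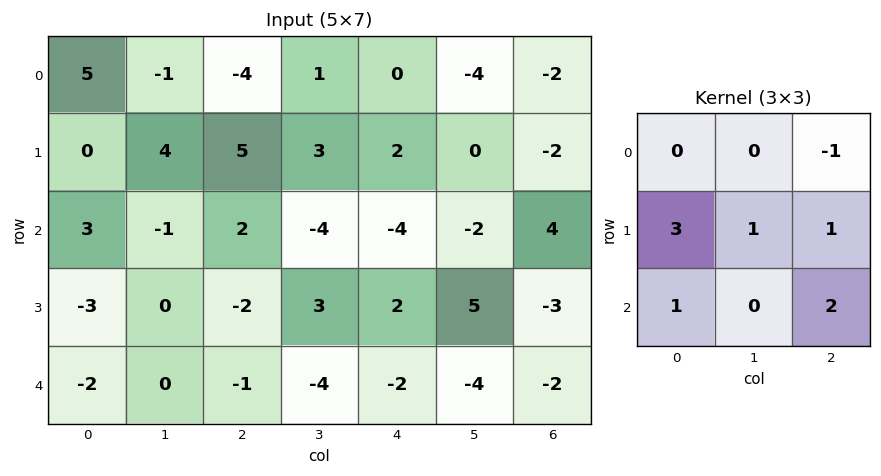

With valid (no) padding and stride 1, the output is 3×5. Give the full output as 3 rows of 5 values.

20 10 14 7 10
-2 -2 -2 -5 -12
-17 -3 -2 6 -2

Output[0,0]: The receptive field on the input at this output position is [5 -1 -4 / 0 4 5 / 3 -1 2]. Elementwise product with the kernel and sum: -4·-1 + 0·3 + 4·1 + 5·1 + 3·1 + 2·2.
Output[0,1]: The receptive field on the input at this output position is [-1 -4 1 / 4 5 3 / -1 2 -4]. Elementwise product with the kernel and sum: 1·-1 + 4·3 + 5·1 + 3·1 + -1·1 + -4·2.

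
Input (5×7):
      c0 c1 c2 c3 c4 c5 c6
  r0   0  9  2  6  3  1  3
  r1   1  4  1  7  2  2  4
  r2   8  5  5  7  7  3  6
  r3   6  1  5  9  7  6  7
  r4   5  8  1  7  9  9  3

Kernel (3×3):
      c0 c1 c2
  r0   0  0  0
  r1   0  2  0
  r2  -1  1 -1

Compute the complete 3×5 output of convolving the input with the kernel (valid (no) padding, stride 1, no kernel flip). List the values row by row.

0 -5 9 1 -6
0 5 11 6 -2
4 -4 15 7 9

Output[0,0]: The receptive field on the input at this output position is [0 9 2 / 1 4 1 / 8 5 5]. Elementwise product with the kernel and sum: 4·2 + 8·-1 + 5·1 + 5·-1.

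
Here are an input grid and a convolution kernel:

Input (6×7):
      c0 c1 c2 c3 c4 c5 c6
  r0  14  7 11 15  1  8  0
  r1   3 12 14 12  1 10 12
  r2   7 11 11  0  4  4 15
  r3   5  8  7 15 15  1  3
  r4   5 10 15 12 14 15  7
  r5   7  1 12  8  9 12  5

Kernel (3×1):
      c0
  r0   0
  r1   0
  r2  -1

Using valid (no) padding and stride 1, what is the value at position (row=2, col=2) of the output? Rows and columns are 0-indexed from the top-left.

The receptive field on the input at this output position is [11 / 7 / 15]. Elementwise product with the kernel and sum: 15·-1.

-15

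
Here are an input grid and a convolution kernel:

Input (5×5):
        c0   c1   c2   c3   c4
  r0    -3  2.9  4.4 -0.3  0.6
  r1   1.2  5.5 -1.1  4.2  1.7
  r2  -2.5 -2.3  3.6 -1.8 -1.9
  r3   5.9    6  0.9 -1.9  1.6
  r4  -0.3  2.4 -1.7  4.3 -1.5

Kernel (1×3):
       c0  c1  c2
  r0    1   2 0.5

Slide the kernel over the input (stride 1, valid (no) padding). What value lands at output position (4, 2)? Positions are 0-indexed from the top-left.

6.15

The receptive field on the input at this output position is [-1.7 4.3 -1.5]. Elementwise product with the kernel and sum: -1.7·1 + 4.3·2 + -1.5·0.5.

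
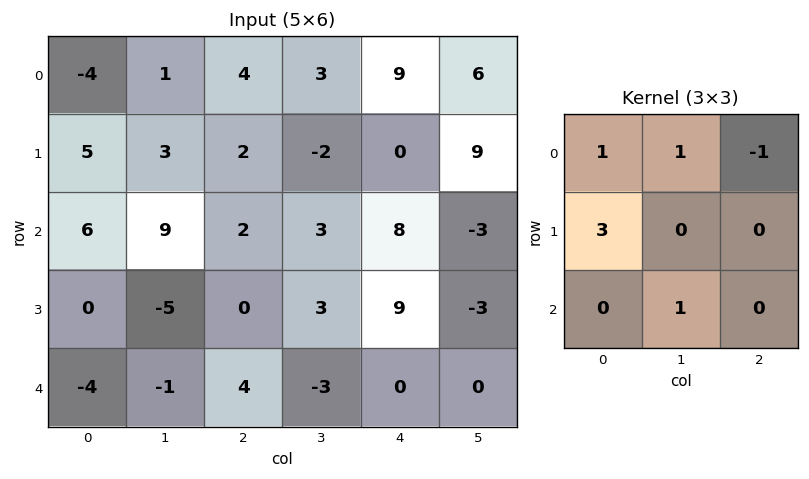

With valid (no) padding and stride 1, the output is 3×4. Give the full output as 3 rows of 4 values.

17 13 7 8
19 34 9 7
12 -3 -6 23

Output[0,0]: The receptive field on the input at this output position is [-4 1 4 / 5 3 2 / 6 9 2]. Elementwise product with the kernel and sum: -4·1 + 1·1 + 4·-1 + 5·3 + 9·1.
Output[0,1]: The receptive field on the input at this output position is [1 4 3 / 3 2 -2 / 9 2 3]. Elementwise product with the kernel and sum: 1·1 + 4·1 + 3·-1 + 3·3 + 2·1.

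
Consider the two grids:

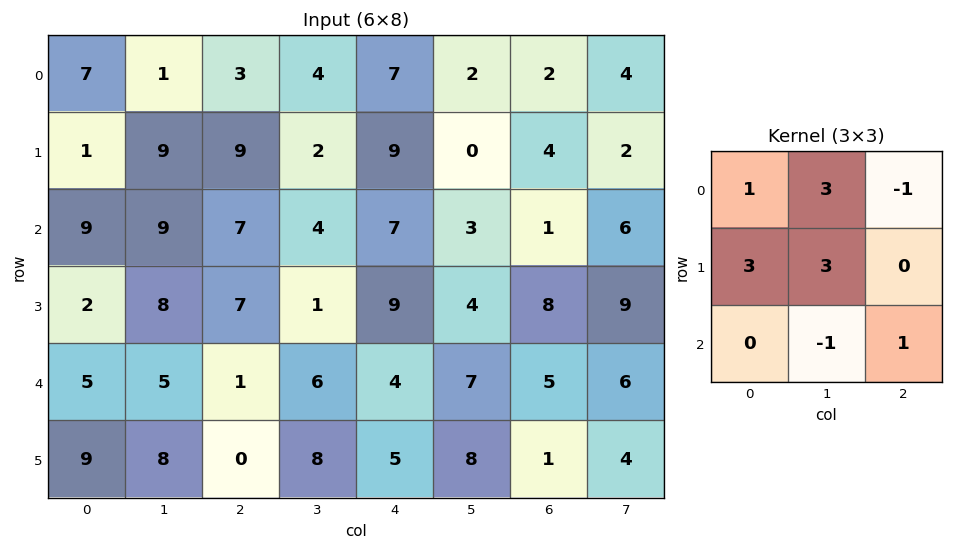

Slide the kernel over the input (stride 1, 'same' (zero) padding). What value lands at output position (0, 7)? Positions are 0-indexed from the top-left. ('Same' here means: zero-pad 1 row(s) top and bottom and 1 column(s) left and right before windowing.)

The receptive field on the zero-padded input at this output position is [0 0 0 / 2 4 0 / 4 2 0]. Elementwise product with the kernel and sum: 0·1 + 0·3 + 0·-1 + 2·3 + 4·3 + 2·-1 + 0·1.

16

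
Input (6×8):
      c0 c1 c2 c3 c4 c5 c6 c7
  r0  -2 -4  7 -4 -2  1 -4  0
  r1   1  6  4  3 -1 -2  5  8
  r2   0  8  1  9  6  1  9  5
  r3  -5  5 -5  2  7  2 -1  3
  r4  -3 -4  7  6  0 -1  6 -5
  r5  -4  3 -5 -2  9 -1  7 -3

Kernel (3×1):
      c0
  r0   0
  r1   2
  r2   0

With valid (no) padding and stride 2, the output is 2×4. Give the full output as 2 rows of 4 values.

Output[0,0]: The receptive field on the input at this output position is [-2 / 1 / 0]. Elementwise product with the kernel and sum: 1·2.
Output[0,1]: The receptive field on the input at this output position is [7 / 4 / 1]. Elementwise product with the kernel and sum: 4·2.

2 8 -2 10
-10 -10 14 -2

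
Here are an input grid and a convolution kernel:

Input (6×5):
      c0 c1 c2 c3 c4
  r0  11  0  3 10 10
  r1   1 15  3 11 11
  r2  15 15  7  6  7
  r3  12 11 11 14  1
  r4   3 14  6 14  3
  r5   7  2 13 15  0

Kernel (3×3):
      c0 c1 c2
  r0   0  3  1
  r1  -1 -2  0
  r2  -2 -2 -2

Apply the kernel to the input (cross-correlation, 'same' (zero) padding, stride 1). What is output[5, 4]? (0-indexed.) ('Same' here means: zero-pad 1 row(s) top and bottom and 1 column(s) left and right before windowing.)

The receptive field on the zero-padded input at this output position is [14 3 0 / 15 0 0 / 0 0 0]. Elementwise product with the kernel and sum: 3·3 + 0·1 + 15·-1 + 0·-2 + 0·-2 + 0·-2 + 0·-2.

-6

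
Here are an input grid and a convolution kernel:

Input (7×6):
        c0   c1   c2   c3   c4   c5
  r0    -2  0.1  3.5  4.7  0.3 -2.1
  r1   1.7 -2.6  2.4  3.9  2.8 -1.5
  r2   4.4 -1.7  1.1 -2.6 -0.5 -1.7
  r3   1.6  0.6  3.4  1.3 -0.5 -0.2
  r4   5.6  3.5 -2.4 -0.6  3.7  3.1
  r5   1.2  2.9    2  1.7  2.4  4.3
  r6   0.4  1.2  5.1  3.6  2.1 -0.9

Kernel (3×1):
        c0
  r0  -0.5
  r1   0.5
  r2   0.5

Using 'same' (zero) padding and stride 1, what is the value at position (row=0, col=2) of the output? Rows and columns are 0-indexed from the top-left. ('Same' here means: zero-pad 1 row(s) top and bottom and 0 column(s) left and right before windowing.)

The receptive field on the zero-padded input at this output position is [0 / 3.5 / 2.4]. Elementwise product with the kernel and sum: 0·-0.5 + 3.5·0.5 + 2.4·0.5.

2.95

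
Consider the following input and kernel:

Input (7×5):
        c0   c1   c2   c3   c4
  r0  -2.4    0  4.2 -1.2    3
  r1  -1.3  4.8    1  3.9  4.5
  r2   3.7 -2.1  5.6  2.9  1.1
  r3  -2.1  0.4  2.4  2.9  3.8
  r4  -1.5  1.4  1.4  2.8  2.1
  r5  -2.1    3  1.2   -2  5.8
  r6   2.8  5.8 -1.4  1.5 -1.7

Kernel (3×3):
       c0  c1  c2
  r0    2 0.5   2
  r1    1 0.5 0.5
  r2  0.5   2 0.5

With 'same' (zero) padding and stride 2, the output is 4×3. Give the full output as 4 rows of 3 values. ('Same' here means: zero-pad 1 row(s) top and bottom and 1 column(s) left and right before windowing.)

-1.4 7.85 11.25
5.75 26.5 22.55
-3 14.2 22.15
9.25 8.45 -0.45

Output[0,0]: The receptive field on the zero-padded input at this output position is [0 0 0 / 0 -2.4 0 / 0 -1.3 4.8]. Elementwise product with the kernel and sum: 0·2 + 0·0.5 + 0·2 + 0·1 + -2.4·0.5 + 0·0.5 + 0·0.5 + -1.3·2 + 4.8·0.5.
Output[0,1]: The receptive field on the zero-padded input at this output position is [0 0 0 / 0 4.2 -1.2 / 4.8 1 3.9]. Elementwise product with the kernel and sum: 0·2 + 0·0.5 + 0·2 + 0·1 + 4.2·0.5 + -1.2·0.5 + 4.8·0.5 + 1·2 + 3.9·0.5.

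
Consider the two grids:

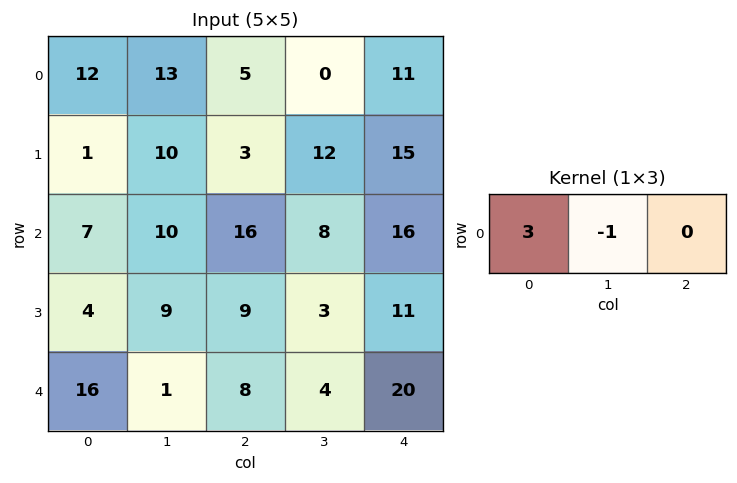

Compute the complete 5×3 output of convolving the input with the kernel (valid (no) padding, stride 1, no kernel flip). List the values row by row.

Output[0,0]: The receptive field on the input at this output position is [12 13 5]. Elementwise product with the kernel and sum: 12·3 + 13·-1.

23 34 15
-7 27 -3
11 14 40
3 18 24
47 -5 20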